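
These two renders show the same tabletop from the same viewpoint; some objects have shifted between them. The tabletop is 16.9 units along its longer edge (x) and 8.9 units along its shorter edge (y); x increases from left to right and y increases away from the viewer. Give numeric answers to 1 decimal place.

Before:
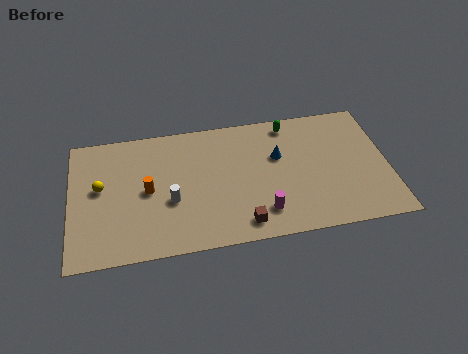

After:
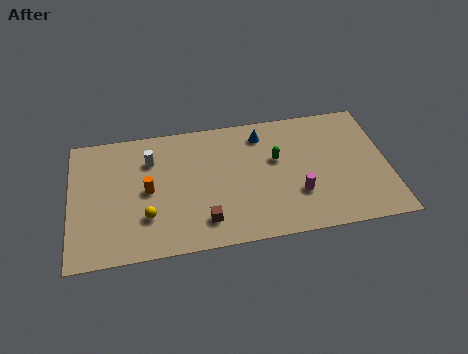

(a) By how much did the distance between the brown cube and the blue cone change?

+1.6

They were about 4.8 units apart before and 6.4 after — 1.6 units further apart.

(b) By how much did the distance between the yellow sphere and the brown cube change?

-5.2

The distance was about 8.3 in the first image and 3.1 in the second, so they moved 5.2 units closer together.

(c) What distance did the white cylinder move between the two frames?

3.2

The white cylinder moved from about (5.3, 3.5) to (4.3, 6.5), a distance of √(1.0² + 3.0²) ≈ 3.2.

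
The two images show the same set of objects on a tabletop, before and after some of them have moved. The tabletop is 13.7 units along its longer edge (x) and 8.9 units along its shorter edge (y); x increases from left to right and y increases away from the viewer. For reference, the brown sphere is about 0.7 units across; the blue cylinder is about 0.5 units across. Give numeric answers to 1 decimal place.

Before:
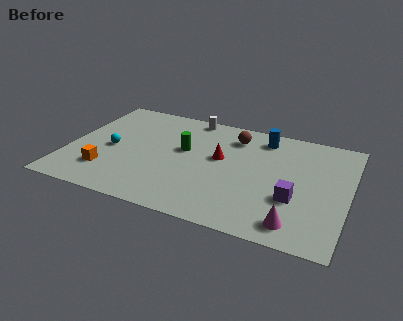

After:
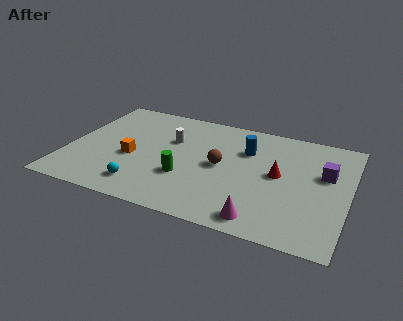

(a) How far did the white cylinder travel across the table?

2.4

From (5.6, 8.1) to (4.9, 5.8), the white cylinder covered √(0.7² + 2.3²) ≈ 2.4 units.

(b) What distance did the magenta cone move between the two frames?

1.6

The magenta cone moved from about (11.4, 1.3) to (9.8, 1.1), a distance of √(1.6² + 0.2²) ≈ 1.6.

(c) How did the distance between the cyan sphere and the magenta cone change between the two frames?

-3.9

Before: roughly 9.7 units apart; after: 5.8. That's 3.9 units closer together.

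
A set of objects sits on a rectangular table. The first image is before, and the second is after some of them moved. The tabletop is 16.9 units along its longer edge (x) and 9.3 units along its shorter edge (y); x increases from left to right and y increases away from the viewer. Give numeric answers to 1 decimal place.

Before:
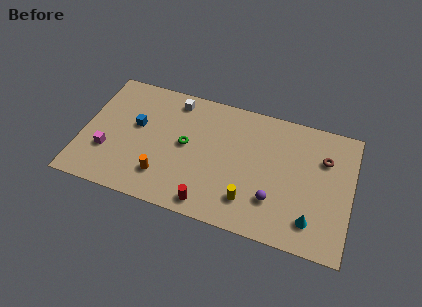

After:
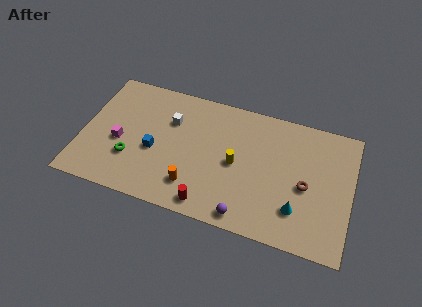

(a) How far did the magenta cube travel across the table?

1.1

From (1.7, 3.0) to (2.4, 3.9), the magenta cube covered √(0.7² + 0.9²) ≈ 1.1 units.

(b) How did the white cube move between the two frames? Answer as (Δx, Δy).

(-0.1, -1.6)

From the two frames, the white cube sits at roughly (5.5, 8.0) before and (5.4, 6.4) after.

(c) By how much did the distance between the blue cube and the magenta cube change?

-0.7

They were about 2.9 units apart before and 2.2 after — 0.7 units closer together.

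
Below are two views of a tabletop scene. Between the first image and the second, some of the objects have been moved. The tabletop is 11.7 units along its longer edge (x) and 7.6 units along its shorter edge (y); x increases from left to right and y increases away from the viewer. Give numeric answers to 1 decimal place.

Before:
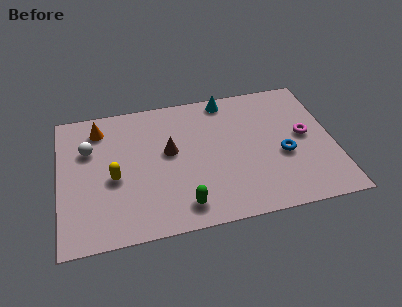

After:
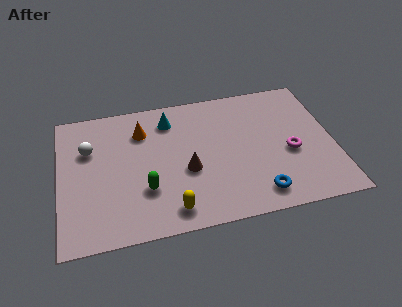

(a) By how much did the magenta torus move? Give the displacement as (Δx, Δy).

(-0.7, -0.8)

From the two frames, the magenta torus sits at roughly (10.5, 4.0) before and (9.8, 3.2) after.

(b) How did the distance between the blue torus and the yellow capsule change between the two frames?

-3.5

The distance was about 7.2 in the first image and 3.7 in the second, so they moved 3.5 units closer together.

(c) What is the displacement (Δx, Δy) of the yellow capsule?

(2.3, -2.2)

The yellow capsule was at about (2.3, 3.3) and moved to about (4.6, 1.1).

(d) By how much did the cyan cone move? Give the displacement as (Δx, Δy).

(-2.5, -0.7)

The cyan cone was at about (7.3, 6.8) and moved to about (4.8, 6.1).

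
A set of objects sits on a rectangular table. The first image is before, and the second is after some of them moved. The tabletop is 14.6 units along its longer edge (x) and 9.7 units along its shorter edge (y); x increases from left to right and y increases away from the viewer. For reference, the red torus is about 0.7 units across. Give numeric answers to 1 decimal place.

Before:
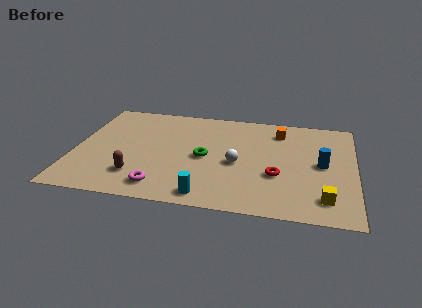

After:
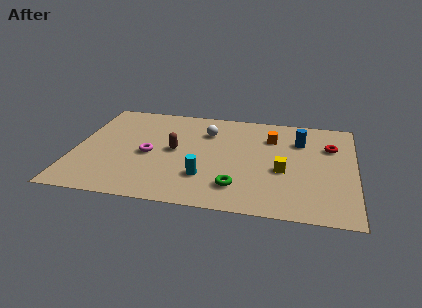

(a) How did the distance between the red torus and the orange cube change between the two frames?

-1.2

The distance was about 4.3 in the first image and 3.1 in the second, so they moved 1.2 units closer together.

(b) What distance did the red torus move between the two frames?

4.2

The red torus was near (10.6, 3.5) before and (13.3, 6.7) after, so it travelled √(2.7² + 3.2²) ≈ 4.2 units.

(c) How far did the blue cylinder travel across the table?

2.4

The blue cylinder was near (12.9, 4.9) before and (11.7, 7.0) after, so it travelled √(1.2² + 2.1²) ≈ 2.4 units.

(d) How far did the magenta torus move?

3.0

The magenta torus moved from about (4.7, 1.5) to (3.9, 4.4), a distance of √(0.8² + 2.9²) ≈ 3.0.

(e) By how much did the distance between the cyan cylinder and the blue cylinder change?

-0.5

They were about 6.9 units apart before and 6.4 after — 0.5 units closer together.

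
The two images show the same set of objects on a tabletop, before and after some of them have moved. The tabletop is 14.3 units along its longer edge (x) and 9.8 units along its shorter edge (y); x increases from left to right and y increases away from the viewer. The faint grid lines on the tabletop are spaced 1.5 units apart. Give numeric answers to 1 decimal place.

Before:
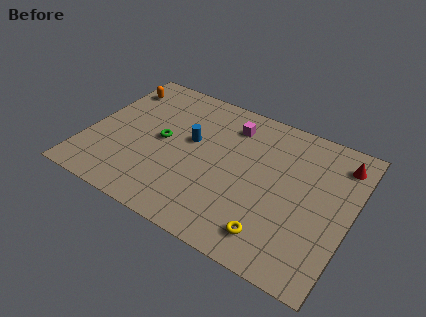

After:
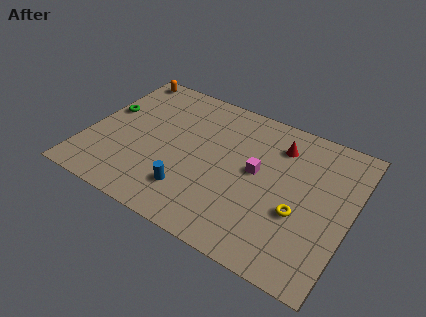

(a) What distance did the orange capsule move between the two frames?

1.1

The orange capsule was near (1.0, 7.8) before and (1.1, 8.9) after, so it travelled √(0.1² + 1.1²) ≈ 1.1 units.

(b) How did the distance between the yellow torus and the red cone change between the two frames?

-2.7

The distance was about 6.9 in the first image and 4.2 in the second, so they moved 2.7 units closer together.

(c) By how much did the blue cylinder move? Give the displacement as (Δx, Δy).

(0.5, -3.4)

From the two frames, the blue cylinder sits at roughly (5.5, 5.7) before and (6.0, 2.3) after.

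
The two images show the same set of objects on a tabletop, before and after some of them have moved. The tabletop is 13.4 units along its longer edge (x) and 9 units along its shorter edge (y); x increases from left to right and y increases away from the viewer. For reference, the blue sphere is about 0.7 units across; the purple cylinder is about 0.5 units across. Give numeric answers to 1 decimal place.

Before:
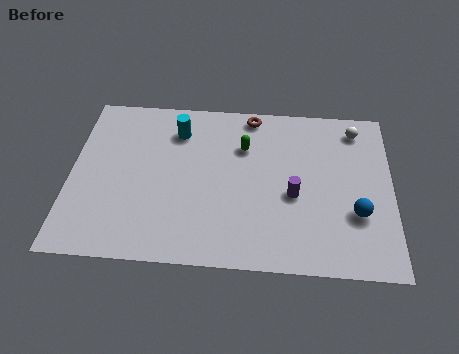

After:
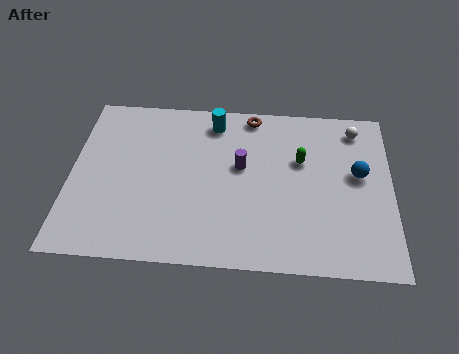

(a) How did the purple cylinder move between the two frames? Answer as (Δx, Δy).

(-2.2, 1.4)

The purple cylinder started near (9.3, 3.8) and ended near (7.1, 5.2).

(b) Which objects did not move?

the brown torus and the white sphere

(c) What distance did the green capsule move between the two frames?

2.5

From (7.2, 6.3) to (9.6, 5.7), the green capsule covered √(2.4² + 0.6²) ≈ 2.5 units.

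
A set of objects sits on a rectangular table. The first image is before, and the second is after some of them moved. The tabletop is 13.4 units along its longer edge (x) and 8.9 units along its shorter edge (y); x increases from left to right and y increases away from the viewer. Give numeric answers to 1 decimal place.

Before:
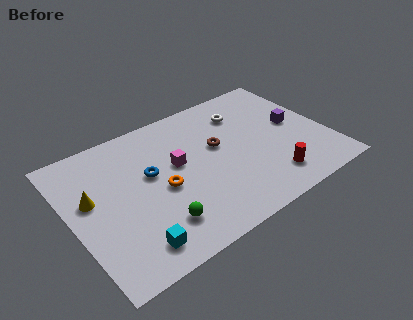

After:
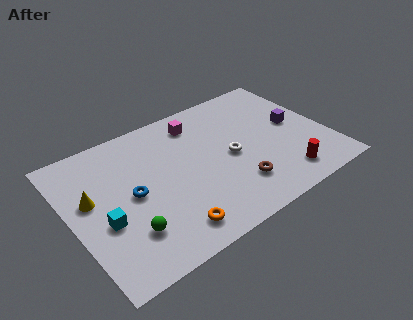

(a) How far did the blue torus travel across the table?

1.4

From (4.2, 5.2) to (3.1, 4.4), the blue torus covered √(1.1² + 0.8²) ≈ 1.4 units.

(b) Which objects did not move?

the purple cube and the yellow cone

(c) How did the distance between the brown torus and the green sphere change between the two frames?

+0.7

Before: roughly 5.0 units apart; after: 5.7. That's 0.7 units further apart.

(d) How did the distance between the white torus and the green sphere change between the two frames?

-1.2

Before: roughly 7.3 units apart; after: 6.1. That's 1.2 units closer together.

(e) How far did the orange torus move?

2.6

The orange torus moved from about (4.6, 4.0) to (4.5, 1.4), a distance of √(0.1² + 2.6²) ≈ 2.6.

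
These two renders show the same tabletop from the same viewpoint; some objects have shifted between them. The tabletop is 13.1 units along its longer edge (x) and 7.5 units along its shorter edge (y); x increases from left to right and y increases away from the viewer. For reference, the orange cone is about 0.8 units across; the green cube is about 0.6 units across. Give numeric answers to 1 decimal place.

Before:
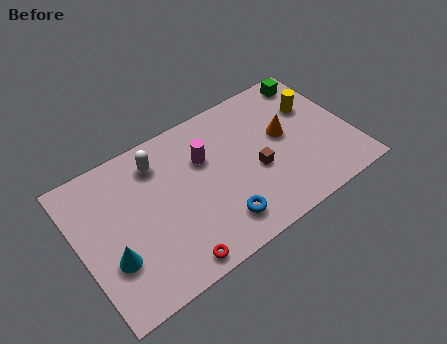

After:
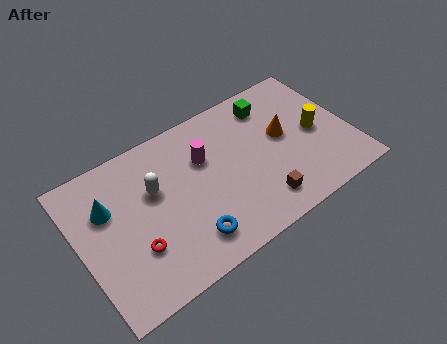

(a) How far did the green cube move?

2.2

From (11.9, 6.5) to (9.7, 6.1), the green cube covered √(2.2² + 0.4²) ≈ 2.2 units.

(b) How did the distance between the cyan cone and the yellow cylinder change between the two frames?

-0.5

They were about 10.6 units apart before and 10.1 after — 0.5 units closer together.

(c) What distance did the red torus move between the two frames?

2.2

The red torus moved from about (3.9, 0.8) to (2.4, 2.4), a distance of √(1.5² + 1.6²) ≈ 2.2.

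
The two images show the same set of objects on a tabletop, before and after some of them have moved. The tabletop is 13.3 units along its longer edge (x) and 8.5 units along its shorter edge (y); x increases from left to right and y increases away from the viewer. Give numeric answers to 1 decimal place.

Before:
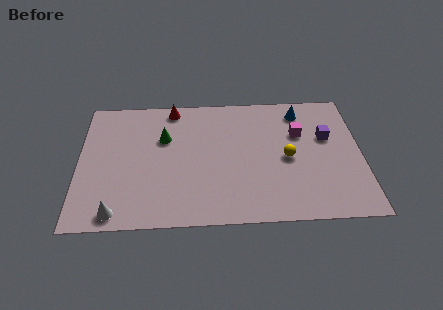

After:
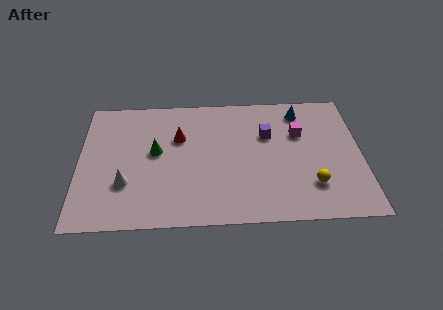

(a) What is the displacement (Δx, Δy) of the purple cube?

(-2.8, 0.3)

From the two frames, the purple cube sits at roughly (11.7, 5.3) before and (8.9, 5.6) after.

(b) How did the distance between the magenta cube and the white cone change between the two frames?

-1.1

The distance was about 9.8 in the first image and 8.7 in the second, so they moved 1.1 units closer together.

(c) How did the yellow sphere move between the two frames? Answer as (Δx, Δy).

(1.1, -1.8)

From the two frames, the yellow sphere sits at roughly (9.8, 4.0) before and (10.9, 2.2) after.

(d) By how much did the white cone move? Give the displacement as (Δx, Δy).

(0.4, 1.8)

The white cone started near (1.8, 0.9) and ended near (2.2, 2.7).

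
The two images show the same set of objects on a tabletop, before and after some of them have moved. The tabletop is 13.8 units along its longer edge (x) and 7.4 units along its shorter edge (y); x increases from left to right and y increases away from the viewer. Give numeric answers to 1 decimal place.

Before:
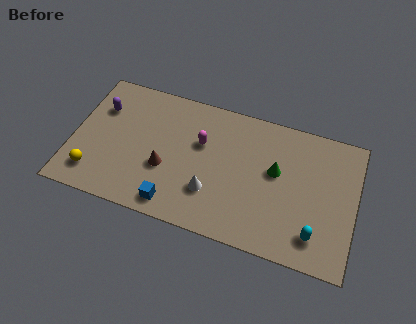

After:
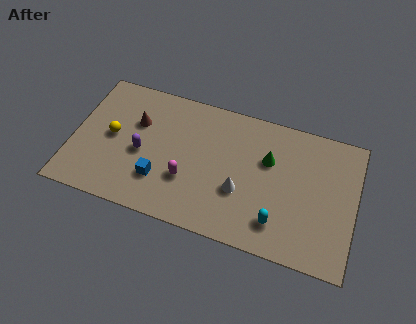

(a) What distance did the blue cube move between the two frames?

1.4

The blue cube was near (5.2, 1.0) before and (4.4, 2.1) after, so it travelled √(0.8² + 1.1²) ≈ 1.4 units.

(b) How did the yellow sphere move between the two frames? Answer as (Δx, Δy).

(0.7, 2.3)

The yellow sphere was at about (1.2, 1.5) and moved to about (1.9, 3.8).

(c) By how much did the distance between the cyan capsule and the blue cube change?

-1.0

The distance was about 6.8 in the first image and 5.8 in the second, so they moved 1.0 units closer together.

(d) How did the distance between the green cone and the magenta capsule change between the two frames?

+0.7

They were about 3.7 units apart before and 4.4 after — 0.7 units further apart.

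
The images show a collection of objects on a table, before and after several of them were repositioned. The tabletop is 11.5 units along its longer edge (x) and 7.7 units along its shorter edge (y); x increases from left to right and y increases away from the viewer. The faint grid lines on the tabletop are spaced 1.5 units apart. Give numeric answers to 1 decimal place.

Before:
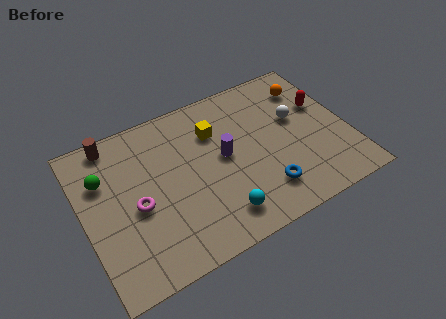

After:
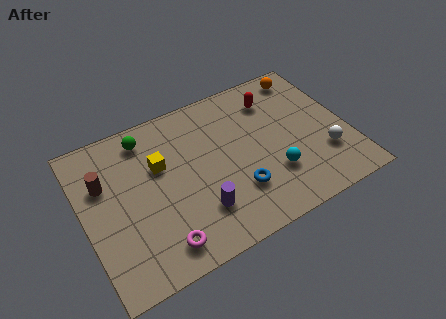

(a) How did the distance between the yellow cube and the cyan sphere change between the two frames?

+1.2

The distance was about 4.1 in the first image and 5.3 in the second, so they moved 1.2 units further apart.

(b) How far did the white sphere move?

2.5

The white sphere was near (9.4, 4.6) before and (10.3, 2.3) after, so it travelled √(0.9² + 2.3²) ≈ 2.5 units.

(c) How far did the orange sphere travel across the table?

0.7

The orange sphere was near (10.2, 6.0) before and (10.2, 6.7) after, so it travelled √(0.0² + 0.7²) ≈ 0.7 units.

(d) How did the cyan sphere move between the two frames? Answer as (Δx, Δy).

(2.5, 0.9)

The cyan sphere was at about (5.5, 1.4) and moved to about (8.0, 2.3).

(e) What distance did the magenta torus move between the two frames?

2.3

The magenta torus moved from about (2.2, 3.4) to (2.9, 1.2), a distance of √(0.7² + 2.2²) ≈ 2.3.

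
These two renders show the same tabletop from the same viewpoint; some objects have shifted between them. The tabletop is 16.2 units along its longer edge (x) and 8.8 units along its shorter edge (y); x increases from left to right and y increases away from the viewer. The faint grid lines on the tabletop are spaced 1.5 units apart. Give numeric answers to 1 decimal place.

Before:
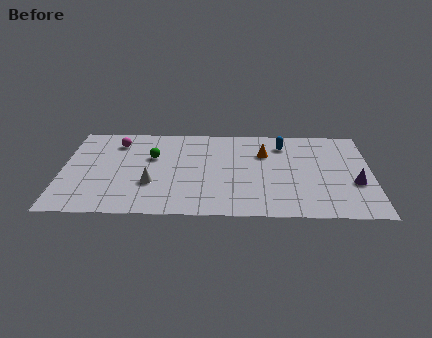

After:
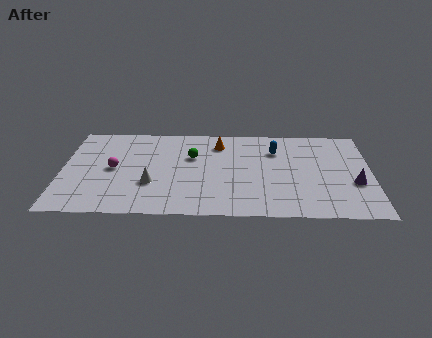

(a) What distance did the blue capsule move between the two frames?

0.7

The blue capsule was near (11.6, 7.0) before and (11.2, 6.4) after, so it travelled √(0.4² + 0.6²) ≈ 0.7 units.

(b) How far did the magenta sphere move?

2.6

The magenta sphere was near (2.8, 7.0) before and (2.7, 4.4) after, so it travelled √(0.1² + 2.6²) ≈ 2.6 units.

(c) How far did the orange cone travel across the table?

2.6

The orange cone moved from about (10.6, 6.1) to (8.2, 7.0), a distance of √(2.4² + 0.9²) ≈ 2.6.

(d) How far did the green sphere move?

2.1

From (4.7, 5.6) to (6.8, 5.7), the green sphere covered √(2.1² + 0.1²) ≈ 2.1 units.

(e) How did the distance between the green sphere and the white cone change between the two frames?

+0.8

They were about 2.6 units apart before and 3.4 after — 0.8 units further apart.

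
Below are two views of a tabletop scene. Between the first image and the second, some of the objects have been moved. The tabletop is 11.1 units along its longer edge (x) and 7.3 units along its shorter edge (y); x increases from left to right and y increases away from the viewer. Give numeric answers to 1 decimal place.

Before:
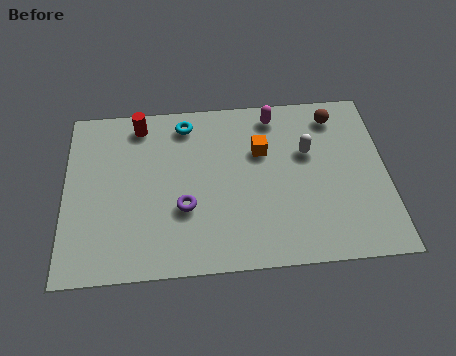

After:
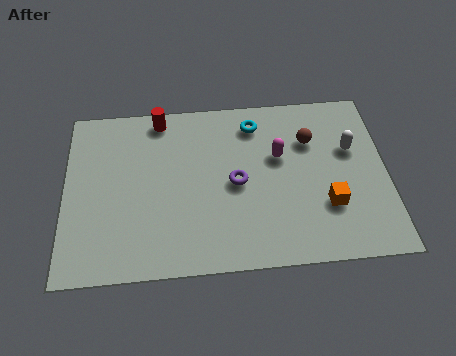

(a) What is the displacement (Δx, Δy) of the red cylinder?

(0.7, 0.2)

From the two frames, the red cylinder sits at roughly (2.6, 6.3) before and (3.3, 6.5) after.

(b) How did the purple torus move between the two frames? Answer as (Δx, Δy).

(1.8, 0.9)

The purple torus started near (4.1, 2.6) and ended near (5.9, 3.5).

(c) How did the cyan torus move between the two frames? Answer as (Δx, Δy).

(2.4, -0.2)

From the two frames, the cyan torus sits at roughly (4.2, 6.2) before and (6.6, 6.0) after.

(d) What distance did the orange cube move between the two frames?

3.3

From (6.8, 4.8) to (9.0, 2.3), the orange cube covered √(2.2² + 2.5²) ≈ 3.3 units.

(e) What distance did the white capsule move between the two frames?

1.5

The white capsule moved from about (8.4, 4.6) to (9.9, 4.6), a distance of √(1.5² + 0.0²) ≈ 1.5.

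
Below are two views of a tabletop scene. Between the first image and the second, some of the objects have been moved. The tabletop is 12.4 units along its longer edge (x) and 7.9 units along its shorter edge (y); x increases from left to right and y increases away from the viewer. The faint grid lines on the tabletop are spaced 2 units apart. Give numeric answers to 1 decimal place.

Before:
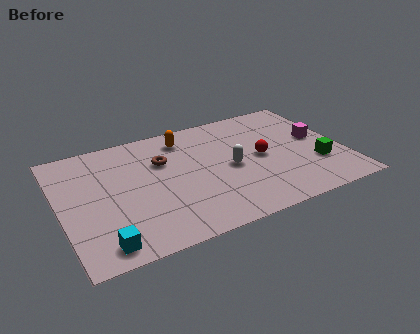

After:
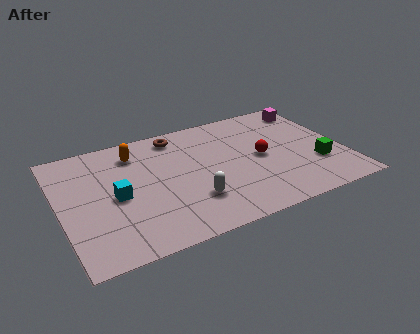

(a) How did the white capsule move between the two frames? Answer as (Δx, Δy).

(-1.9, -1.5)

The white capsule started near (7.4, 3.7) and ended near (5.5, 2.2).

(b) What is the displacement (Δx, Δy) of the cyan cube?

(0.9, 2.7)

From the two frames, the cyan cube sits at roughly (1.5, 1.0) before and (2.4, 3.7) after.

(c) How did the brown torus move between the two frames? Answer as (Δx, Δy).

(0.8, 1.5)

From the two frames, the brown torus sits at roughly (4.6, 5.3) before and (5.4, 6.8) after.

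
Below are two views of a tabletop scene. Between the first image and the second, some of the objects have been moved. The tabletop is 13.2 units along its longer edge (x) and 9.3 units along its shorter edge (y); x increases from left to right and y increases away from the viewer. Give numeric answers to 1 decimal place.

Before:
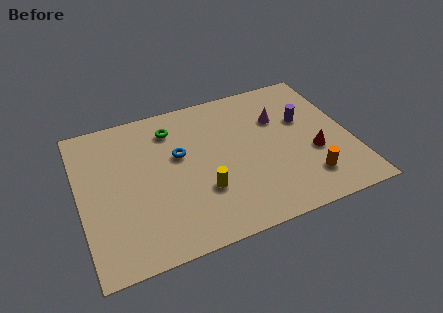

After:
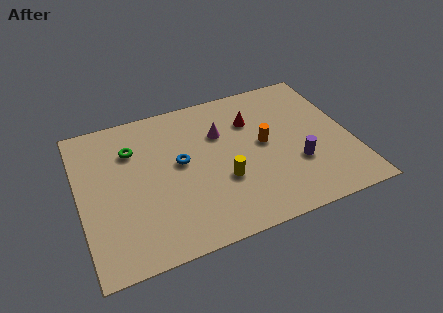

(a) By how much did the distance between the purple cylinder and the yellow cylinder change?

-2.4

The distance was about 6.0 in the first image and 3.6 in the second, so they moved 2.4 units closer together.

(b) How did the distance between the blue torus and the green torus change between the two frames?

+0.9

Before: roughly 1.8 units apart; after: 2.7. That's 0.9 units further apart.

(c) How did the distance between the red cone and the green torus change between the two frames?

-1.8

The distance was about 7.7 in the first image and 5.9 in the second, so they moved 1.8 units closer together.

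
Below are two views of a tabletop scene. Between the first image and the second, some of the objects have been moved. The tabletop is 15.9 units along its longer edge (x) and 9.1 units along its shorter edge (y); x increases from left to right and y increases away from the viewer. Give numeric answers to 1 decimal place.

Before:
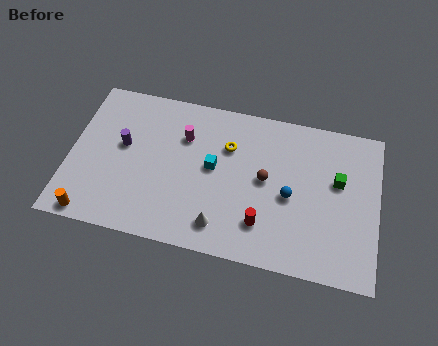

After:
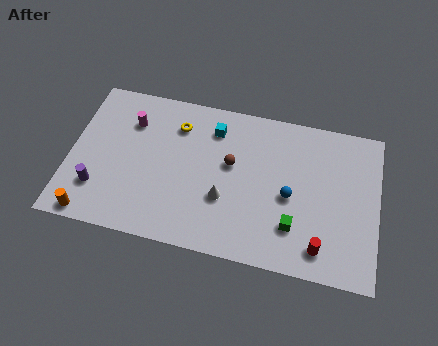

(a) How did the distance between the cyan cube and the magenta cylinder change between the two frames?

+2.1

Before: roughly 2.2 units apart; after: 4.3. That's 2.1 units further apart.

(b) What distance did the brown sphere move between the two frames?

1.9

The brown sphere moved from about (10.1, 4.8) to (8.3, 5.3), a distance of √(1.8² + 0.5²) ≈ 1.9.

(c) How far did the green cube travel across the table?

3.7

The green cube moved from about (13.8, 5.5) to (11.7, 2.4), a distance of √(2.1² + 3.1²) ≈ 3.7.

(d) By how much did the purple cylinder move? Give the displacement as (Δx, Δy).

(-1.1, -2.8)

The purple cylinder was at about (2.7, 5.2) and moved to about (1.6, 2.4).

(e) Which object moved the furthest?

the green cube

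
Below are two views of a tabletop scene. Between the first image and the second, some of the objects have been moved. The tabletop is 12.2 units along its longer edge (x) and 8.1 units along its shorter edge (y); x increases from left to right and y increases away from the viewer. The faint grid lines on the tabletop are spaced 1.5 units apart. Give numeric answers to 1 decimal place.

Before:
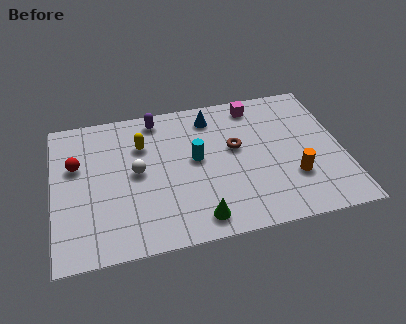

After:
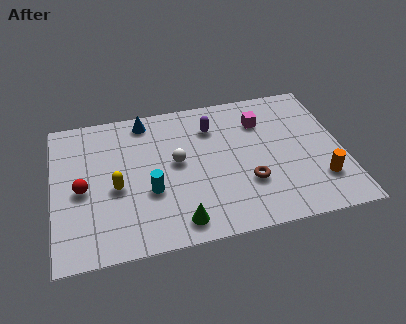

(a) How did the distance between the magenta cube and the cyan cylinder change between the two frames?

+2.0

Before: roughly 3.7 units apart; after: 5.7. That's 2.0 units further apart.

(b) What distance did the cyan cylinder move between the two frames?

2.4

The cyan cylinder was near (6.0, 4.4) before and (4.0, 3.0) after, so it travelled √(2.0² + 1.4²) ≈ 2.4 units.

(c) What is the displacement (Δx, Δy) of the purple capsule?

(2.3, -1.0)

The purple capsule started near (4.5, 7.1) and ended near (6.8, 6.1).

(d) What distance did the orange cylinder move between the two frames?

1.2

The orange cylinder moved from about (10.0, 2.5) to (11.1, 2.1), a distance of √(1.1² + 0.4²) ≈ 1.2.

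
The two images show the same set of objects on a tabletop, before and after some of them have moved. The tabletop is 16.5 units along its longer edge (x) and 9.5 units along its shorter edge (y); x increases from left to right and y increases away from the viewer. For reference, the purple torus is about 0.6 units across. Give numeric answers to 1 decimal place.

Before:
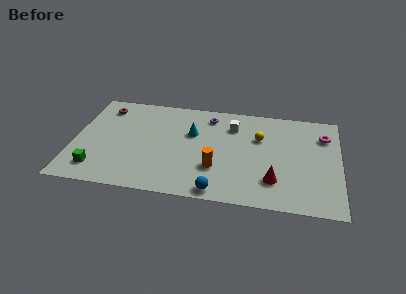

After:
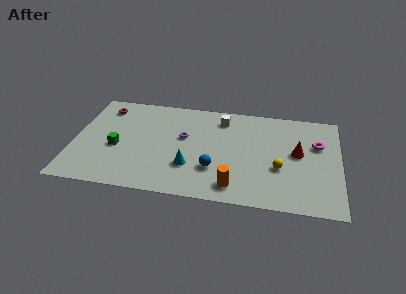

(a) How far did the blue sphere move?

2.0

The blue sphere moved from about (9.1, 0.9) to (8.8, 2.9), a distance of √(0.3² + 2.0²) ≈ 2.0.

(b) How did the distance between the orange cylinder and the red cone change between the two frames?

+1.7

They were about 3.6 units apart before and 5.3 after — 1.7 units further apart.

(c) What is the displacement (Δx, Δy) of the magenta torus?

(-0.4, -0.9)

The magenta torus was at about (15.5, 7.1) and moved to about (15.1, 6.2).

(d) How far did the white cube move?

0.9

The white cube was near (9.8, 7.2) before and (9.1, 7.8) after, so it travelled √(0.7² + 0.6²) ≈ 0.9 units.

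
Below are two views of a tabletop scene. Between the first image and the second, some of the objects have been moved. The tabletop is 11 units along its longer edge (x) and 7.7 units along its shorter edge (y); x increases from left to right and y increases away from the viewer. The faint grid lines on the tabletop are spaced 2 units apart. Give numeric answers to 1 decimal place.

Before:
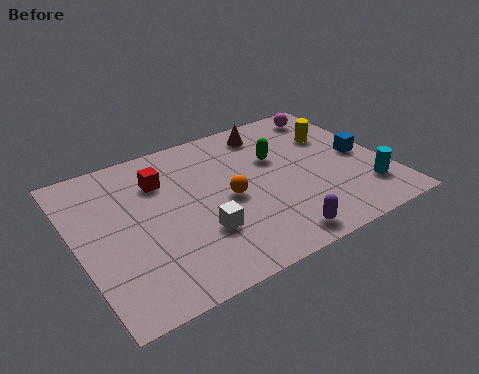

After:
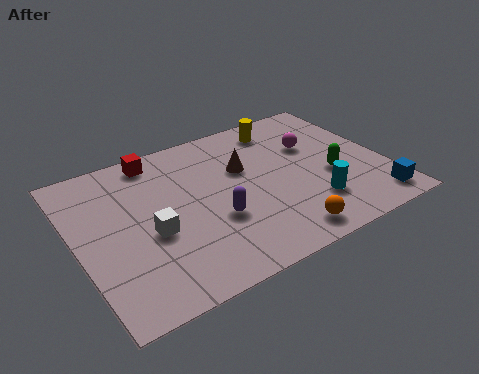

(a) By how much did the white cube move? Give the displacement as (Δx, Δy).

(-1.6, 0.8)

The white cube started near (4.1, 2.4) and ended near (2.5, 3.2).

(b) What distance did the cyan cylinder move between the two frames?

1.9

From (10.0, 1.8) to (8.1, 2.0), the cyan cylinder covered √(1.9² + 0.2²) ≈ 1.9 units.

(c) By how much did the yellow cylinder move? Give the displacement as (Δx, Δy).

(-1.7, 1.3)

The yellow cylinder started near (9.5, 5.2) and ended near (7.8, 6.5).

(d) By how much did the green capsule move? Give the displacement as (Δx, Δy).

(1.7, -1.8)

The green capsule was at about (7.3, 4.9) and moved to about (9.0, 3.1).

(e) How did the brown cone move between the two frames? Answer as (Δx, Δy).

(-1.2, -1.6)

The brown cone started near (7.3, 6.5) and ended near (6.1, 4.9).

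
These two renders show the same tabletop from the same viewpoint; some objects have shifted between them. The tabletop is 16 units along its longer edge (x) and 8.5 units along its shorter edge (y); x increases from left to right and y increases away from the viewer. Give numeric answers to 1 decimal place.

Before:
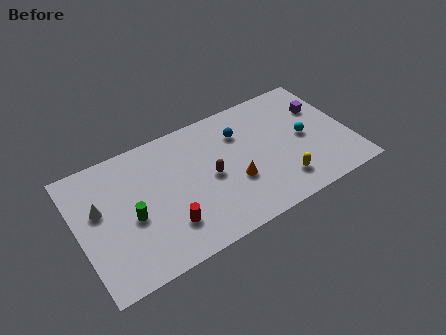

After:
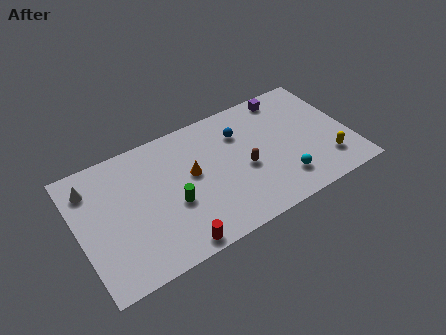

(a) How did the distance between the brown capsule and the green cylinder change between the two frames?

-0.4

The distance was about 4.7 in the first image and 4.3 in the second, so they moved 0.4 units closer together.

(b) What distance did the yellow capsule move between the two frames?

2.8

The yellow capsule moved from about (11.6, 1.8) to (14.4, 2.0), a distance of √(2.8² + 0.2²) ≈ 2.8.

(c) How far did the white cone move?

1.6

The white cone was near (1.3, 5.1) before and (1.0, 6.7) after, so it travelled √(0.3² + 1.6²) ≈ 1.6 units.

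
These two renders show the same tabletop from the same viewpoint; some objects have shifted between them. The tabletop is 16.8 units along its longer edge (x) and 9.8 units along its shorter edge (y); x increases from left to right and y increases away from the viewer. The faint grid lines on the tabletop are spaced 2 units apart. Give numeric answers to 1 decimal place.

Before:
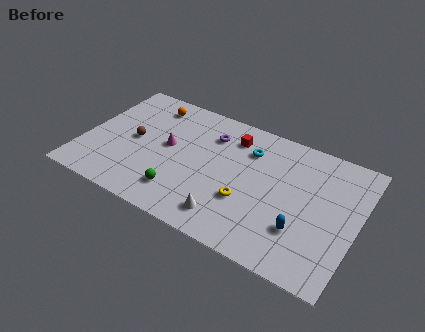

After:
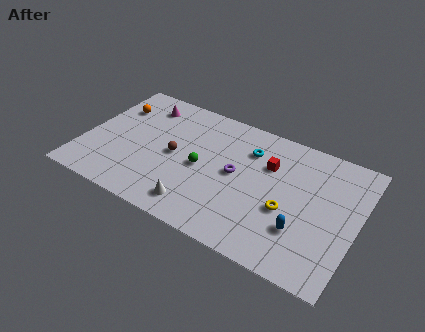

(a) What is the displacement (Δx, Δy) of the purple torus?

(1.9, -2.3)

The purple torus was at about (7.5, 7.4) and moved to about (9.4, 5.1).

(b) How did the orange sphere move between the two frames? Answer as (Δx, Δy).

(-2.1, -1.1)

The orange sphere started near (3.5, 8.2) and ended near (1.4, 7.1).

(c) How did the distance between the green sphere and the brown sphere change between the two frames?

-2.7

The distance was about 4.4 in the first image and 1.7 in the second, so they moved 2.7 units closer together.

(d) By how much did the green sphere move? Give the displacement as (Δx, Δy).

(0.9, 2.5)

The green sphere started near (6.4, 2.1) and ended near (7.3, 4.6).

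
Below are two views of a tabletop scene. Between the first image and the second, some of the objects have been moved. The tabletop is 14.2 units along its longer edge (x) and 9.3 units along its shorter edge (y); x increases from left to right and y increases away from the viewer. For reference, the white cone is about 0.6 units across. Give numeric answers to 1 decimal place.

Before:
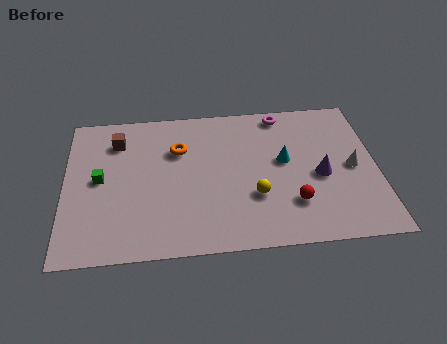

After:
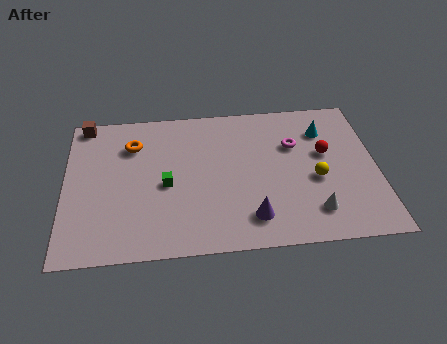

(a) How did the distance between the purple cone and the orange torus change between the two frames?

+0.6

They were about 6.8 units apart before and 7.4 after — 0.6 units further apart.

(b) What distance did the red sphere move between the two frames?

3.4

From (10.3, 2.5) to (11.9, 5.5), the red sphere covered √(1.6² + 3.0²) ≈ 3.4 units.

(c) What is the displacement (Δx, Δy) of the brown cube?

(-1.5, 1.3)

The brown cube started near (2.4, 7.2) and ended near (0.9, 8.5).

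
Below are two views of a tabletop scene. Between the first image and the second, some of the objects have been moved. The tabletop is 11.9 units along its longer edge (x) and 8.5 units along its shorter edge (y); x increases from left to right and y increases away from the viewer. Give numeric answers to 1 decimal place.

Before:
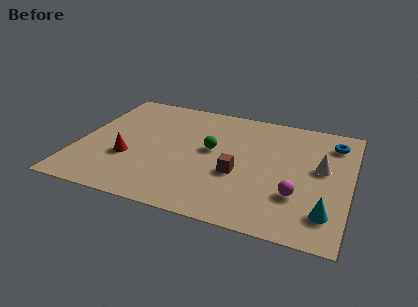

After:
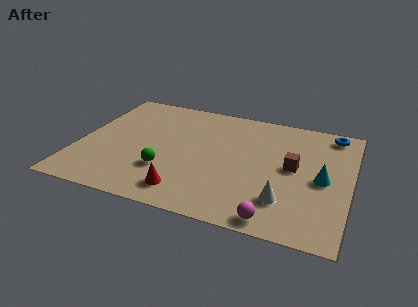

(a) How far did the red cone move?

3.1

The red cone moved from about (2.3, 3.0) to (5.0, 1.4), a distance of √(2.7² + 1.6²) ≈ 3.1.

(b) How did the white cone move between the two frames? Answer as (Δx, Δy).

(-1.4, -2.7)

The white cone started near (10.6, 4.8) and ended near (9.2, 2.1).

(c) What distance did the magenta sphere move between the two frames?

2.0

From (9.7, 2.6) to (8.9, 0.8), the magenta sphere covered √(0.8² + 1.8²) ≈ 2.0 units.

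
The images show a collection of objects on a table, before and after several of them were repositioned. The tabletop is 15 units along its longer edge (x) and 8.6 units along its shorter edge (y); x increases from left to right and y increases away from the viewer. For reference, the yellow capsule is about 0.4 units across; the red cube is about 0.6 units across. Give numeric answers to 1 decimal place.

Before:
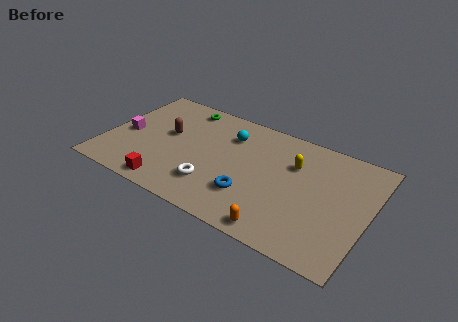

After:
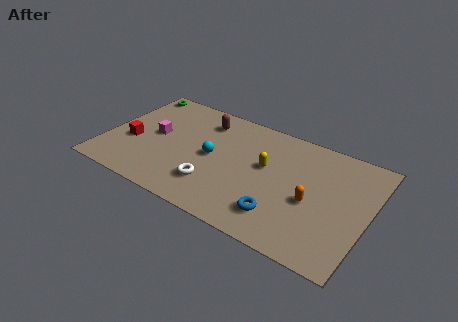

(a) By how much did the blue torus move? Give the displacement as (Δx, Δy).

(1.8, -0.6)

The blue torus was at about (8.6, 2.5) and moved to about (10.4, 1.9).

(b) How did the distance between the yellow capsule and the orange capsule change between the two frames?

-1.9

The distance was about 5.0 in the first image and 3.1 in the second, so they moved 1.9 units closer together.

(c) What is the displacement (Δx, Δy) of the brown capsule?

(1.8, 2.0)

The brown capsule was at about (3.4, 4.9) and moved to about (5.2, 6.9).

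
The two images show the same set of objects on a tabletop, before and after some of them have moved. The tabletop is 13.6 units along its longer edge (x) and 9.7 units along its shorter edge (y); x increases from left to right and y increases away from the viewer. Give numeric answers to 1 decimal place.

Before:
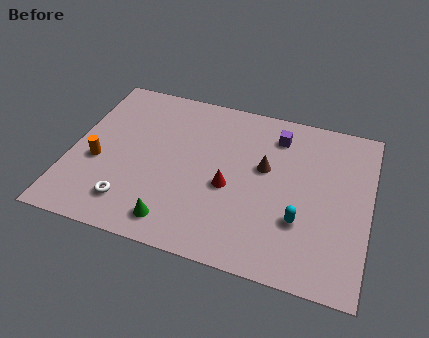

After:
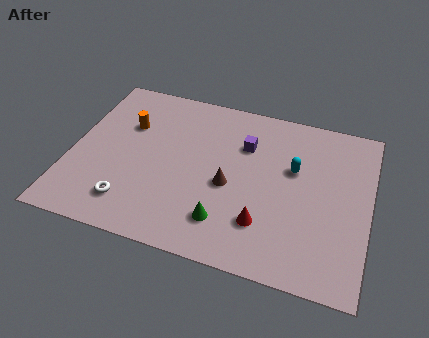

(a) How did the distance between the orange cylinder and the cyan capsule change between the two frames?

-1.6

The distance was about 9.3 in the first image and 7.7 in the second, so they moved 1.6 units closer together.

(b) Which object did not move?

the white torus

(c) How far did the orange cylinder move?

2.8

The orange cylinder moved from about (1.3, 3.9) to (2.4, 6.5), a distance of √(1.1² + 2.6²) ≈ 2.8.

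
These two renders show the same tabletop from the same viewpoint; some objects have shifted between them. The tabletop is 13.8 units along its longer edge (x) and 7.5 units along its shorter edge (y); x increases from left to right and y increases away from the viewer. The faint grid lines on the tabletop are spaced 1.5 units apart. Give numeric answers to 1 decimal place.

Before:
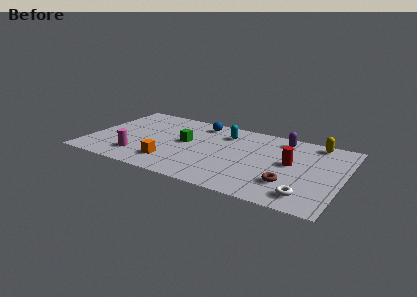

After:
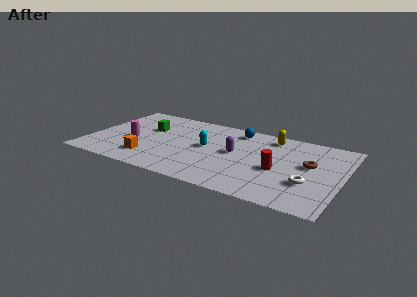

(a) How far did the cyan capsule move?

2.0

The cyan capsule moved from about (7.2, 5.8) to (6.4, 4.0), a distance of √(0.8² + 1.8²) ≈ 2.0.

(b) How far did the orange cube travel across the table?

1.2

From (4.7, 1.7) to (3.5, 1.7), the orange cube covered √(1.2² + 0.0²) ≈ 1.2 units.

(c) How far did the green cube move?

2.3

The green cube moved from about (5.2, 4.1) to (3.0, 4.8), a distance of √(2.2² + 0.7²) ≈ 2.3.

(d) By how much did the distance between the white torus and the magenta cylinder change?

+0.6

Before: roughly 9.2 units apart; after: 9.8. That's 0.6 units further apart.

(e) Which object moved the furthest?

the purple capsule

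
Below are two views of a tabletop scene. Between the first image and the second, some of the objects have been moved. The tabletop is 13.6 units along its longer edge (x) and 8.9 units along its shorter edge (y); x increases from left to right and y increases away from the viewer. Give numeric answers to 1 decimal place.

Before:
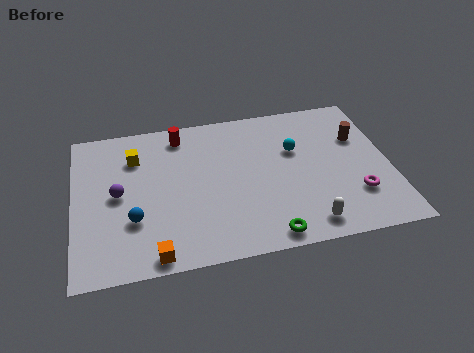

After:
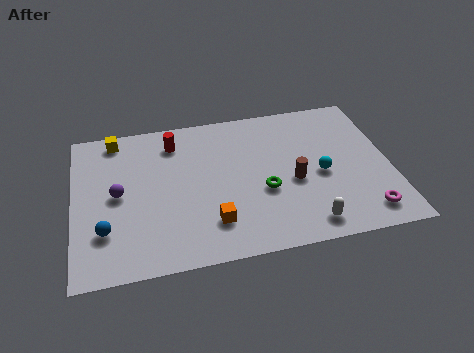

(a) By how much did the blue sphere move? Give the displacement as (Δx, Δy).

(-1.2, -0.4)

The blue sphere was at about (2.5, 2.9) and moved to about (1.3, 2.5).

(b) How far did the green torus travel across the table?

2.6

The green torus was near (8.1, 0.9) before and (8.1, 3.5) after, so it travelled √(0.0² + 2.6²) ≈ 2.6 units.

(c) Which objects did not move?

the purple sphere and the white capsule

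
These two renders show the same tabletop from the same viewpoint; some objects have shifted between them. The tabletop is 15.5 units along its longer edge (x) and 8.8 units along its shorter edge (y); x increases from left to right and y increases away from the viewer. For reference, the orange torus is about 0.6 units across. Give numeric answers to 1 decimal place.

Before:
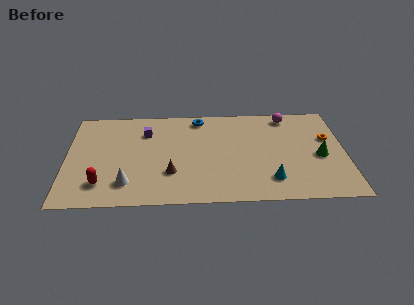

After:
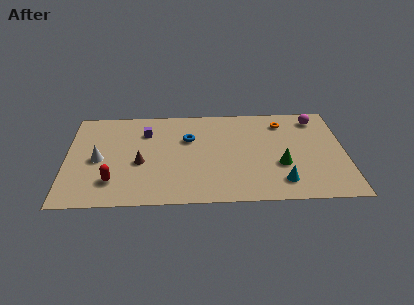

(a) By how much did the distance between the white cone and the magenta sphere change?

+1.9

Before: roughly 10.7 units apart; after: 12.6. That's 1.9 units further apart.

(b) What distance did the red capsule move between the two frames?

0.6

From (2.0, 1.9) to (2.6, 2.1), the red capsule covered √(0.6² + 0.2²) ≈ 0.6 units.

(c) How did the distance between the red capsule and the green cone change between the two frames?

-2.9

Before: roughly 12.3 units apart; after: 9.4. That's 2.9 units closer together.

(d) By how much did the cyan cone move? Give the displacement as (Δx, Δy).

(0.6, -0.2)

From the two frames, the cyan cone sits at roughly (11.3, 1.9) before and (11.9, 1.7) after.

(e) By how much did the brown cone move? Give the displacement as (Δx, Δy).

(-1.7, 1.0)

The brown cone was at about (5.8, 2.7) and moved to about (4.1, 3.7).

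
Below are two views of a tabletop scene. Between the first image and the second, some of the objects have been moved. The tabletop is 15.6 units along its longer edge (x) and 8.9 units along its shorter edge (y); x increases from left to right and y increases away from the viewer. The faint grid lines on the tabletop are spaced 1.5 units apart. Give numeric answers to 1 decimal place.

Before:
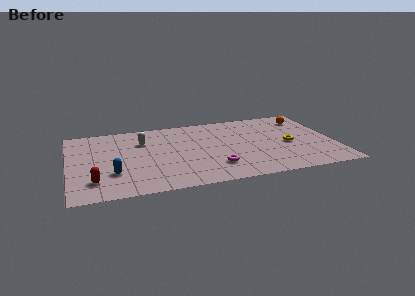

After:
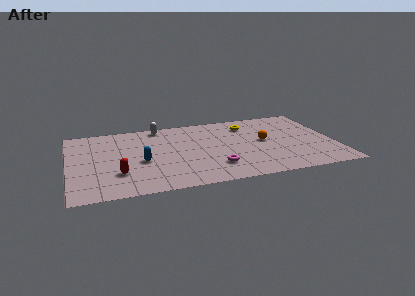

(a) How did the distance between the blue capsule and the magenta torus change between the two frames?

-1.4

They were about 5.9 units apart before and 4.5 after — 1.4 units closer together.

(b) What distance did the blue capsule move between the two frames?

2.0

The blue capsule was near (2.5, 2.7) before and (4.2, 3.8) after, so it travelled √(1.7² + 1.1²) ≈ 2.0 units.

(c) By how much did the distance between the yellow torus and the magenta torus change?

+0.5

They were about 4.8 units apart before and 5.3 after — 0.5 units further apart.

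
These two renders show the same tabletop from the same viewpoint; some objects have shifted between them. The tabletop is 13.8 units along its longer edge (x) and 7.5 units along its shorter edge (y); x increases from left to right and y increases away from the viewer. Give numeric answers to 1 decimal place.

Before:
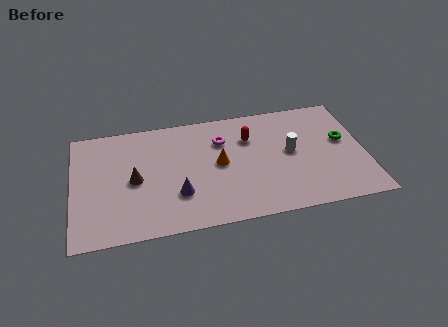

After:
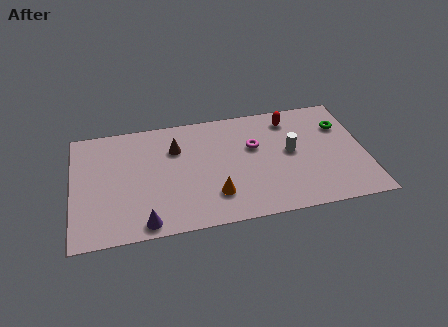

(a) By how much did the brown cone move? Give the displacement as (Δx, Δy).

(2.0, 1.7)

The brown cone started near (2.9, 3.6) and ended near (4.9, 5.3).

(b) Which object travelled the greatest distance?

the brown cone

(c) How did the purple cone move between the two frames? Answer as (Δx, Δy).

(-1.6, -1.5)

The purple cone was at about (4.9, 2.3) and moved to about (3.3, 0.8).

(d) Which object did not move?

the white cylinder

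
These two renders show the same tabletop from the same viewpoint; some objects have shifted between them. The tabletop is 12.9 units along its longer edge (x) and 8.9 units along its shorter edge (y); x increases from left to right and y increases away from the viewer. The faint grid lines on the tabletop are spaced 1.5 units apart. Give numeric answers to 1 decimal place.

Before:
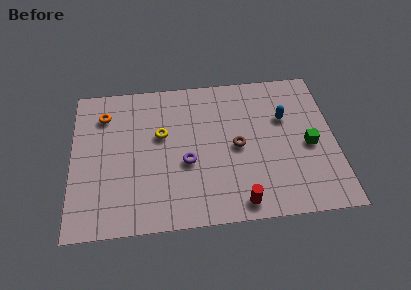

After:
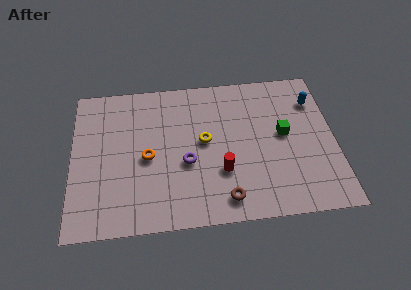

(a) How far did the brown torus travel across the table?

3.1

The brown torus moved from about (8.1, 4.3) to (7.4, 1.3), a distance of √(0.7² + 3.0²) ≈ 3.1.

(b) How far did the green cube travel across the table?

1.4

From (11.6, 4.0) to (10.4, 4.8), the green cube covered √(1.2² + 0.8²) ≈ 1.4 units.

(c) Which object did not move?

the purple torus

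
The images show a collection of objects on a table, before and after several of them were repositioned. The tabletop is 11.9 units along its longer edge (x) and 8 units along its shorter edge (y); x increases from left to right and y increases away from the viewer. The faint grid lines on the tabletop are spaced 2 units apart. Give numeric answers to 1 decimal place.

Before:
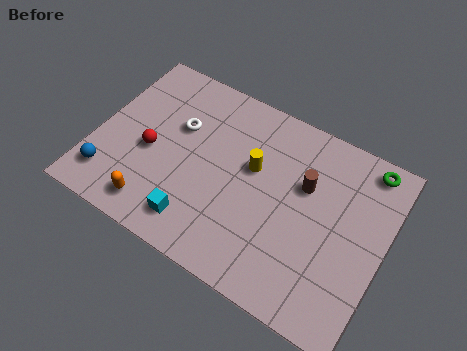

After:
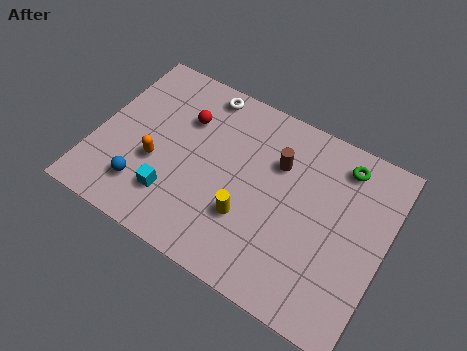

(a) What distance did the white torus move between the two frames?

2.1

The white torus moved from about (3.2, 5.1) to (3.9, 7.1), a distance of √(0.7² + 2.0²) ≈ 2.1.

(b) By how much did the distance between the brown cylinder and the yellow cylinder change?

+0.9

Before: roughly 2.1 units apart; after: 3.0. That's 0.9 units further apart.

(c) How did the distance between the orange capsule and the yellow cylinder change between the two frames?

-1.1

They were about 5.0 units apart before and 3.9 after — 1.1 units closer together.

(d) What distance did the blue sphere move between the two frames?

1.4

The blue sphere moved from about (0.9, 1.6) to (2.3, 1.8), a distance of √(1.4² + 0.2²) ≈ 1.4.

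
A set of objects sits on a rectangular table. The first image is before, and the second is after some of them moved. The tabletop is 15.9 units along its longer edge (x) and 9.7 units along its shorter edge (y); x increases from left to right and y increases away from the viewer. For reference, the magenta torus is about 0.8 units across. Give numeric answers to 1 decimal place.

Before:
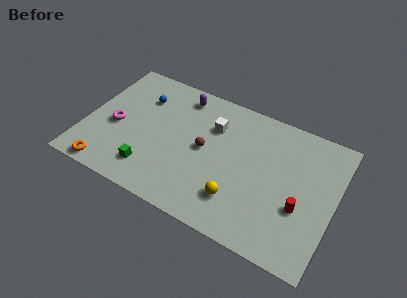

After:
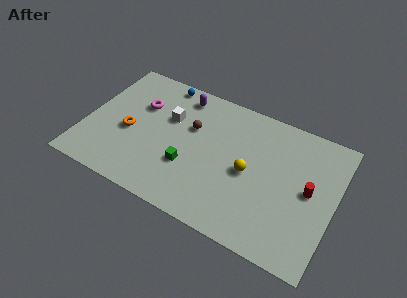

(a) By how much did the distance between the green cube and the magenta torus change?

+1.3

Before: roughly 3.5 units apart; after: 4.8. That's 1.3 units further apart.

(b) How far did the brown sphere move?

1.6

The brown sphere was near (7.6, 5.0) before and (6.6, 6.2) after, so it travelled √(1.0² + 1.2²) ≈ 1.6 units.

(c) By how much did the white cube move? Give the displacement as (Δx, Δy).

(-2.8, -0.6)

From the two frames, the white cube sits at roughly (7.9, 6.9) before and (5.1, 6.3) after.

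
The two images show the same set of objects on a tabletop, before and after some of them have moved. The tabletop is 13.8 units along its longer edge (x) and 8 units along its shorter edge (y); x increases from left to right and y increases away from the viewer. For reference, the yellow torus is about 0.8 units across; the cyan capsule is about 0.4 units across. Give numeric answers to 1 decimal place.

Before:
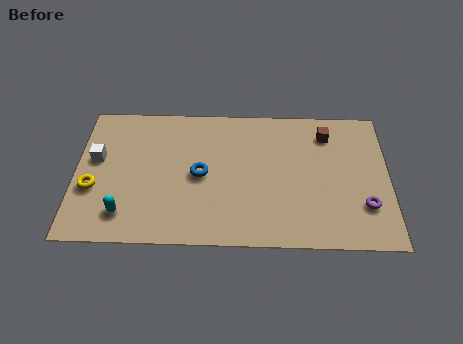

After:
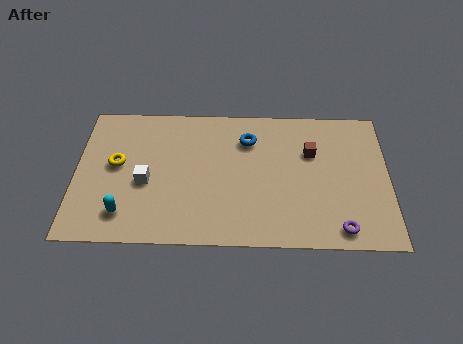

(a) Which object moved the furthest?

the blue torus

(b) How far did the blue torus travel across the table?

3.0

The blue torus was near (5.5, 3.9) before and (7.6, 6.0) after, so it travelled √(2.1² + 2.1²) ≈ 3.0 units.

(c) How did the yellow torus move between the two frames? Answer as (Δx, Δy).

(1.0, 1.4)

The yellow torus started near (0.8, 3.0) and ended near (1.8, 4.4).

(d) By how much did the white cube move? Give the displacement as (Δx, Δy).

(2.2, -1.3)

The white cube started near (0.9, 4.7) and ended near (3.1, 3.4).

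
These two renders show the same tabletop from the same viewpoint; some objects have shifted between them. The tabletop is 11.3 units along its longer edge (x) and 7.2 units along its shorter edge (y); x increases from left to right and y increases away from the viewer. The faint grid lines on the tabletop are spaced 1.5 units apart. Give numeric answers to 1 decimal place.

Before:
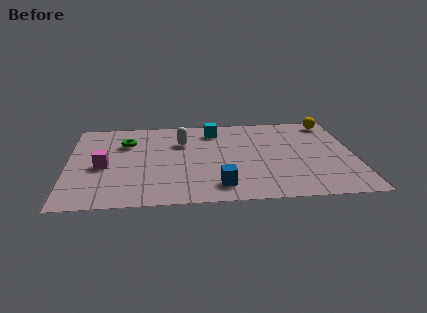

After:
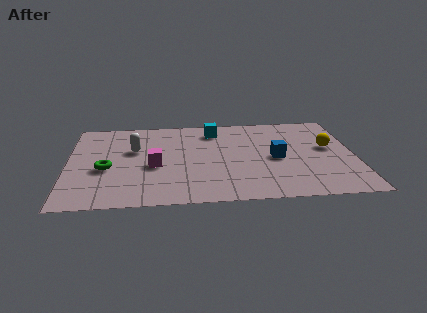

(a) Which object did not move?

the cyan cube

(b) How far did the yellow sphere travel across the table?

2.2

The yellow sphere was near (10.5, 6.3) before and (10.3, 4.1) after, so it travelled √(0.2² + 2.2²) ≈ 2.2 units.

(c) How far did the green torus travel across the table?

2.2

The green torus was near (2.3, 5.1) before and (1.5, 3.0) after, so it travelled √(0.8² + 2.1²) ≈ 2.2 units.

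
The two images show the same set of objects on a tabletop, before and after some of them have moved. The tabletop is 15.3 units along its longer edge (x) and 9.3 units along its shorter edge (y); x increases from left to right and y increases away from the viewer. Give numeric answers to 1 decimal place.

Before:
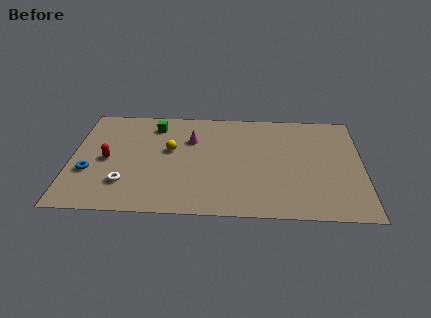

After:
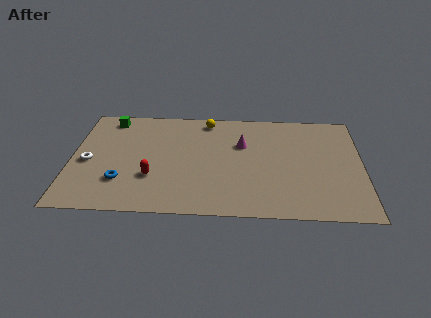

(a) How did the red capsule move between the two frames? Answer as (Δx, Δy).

(2.4, -1.4)

The red capsule was at about (1.9, 4.4) and moved to about (4.3, 3.0).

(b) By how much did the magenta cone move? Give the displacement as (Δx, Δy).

(2.7, -0.3)

The magenta cone was at about (6.3, 6.4) and moved to about (9.0, 6.1).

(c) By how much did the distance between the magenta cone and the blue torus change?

+1.1

Before: roughly 6.1 units apart; after: 7.2. That's 1.1 units further apart.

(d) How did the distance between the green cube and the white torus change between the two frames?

-1.4

They were about 5.4 units apart before and 4.0 after — 1.4 units closer together.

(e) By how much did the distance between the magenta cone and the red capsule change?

+0.8

They were about 4.8 units apart before and 5.6 after — 0.8 units further apart.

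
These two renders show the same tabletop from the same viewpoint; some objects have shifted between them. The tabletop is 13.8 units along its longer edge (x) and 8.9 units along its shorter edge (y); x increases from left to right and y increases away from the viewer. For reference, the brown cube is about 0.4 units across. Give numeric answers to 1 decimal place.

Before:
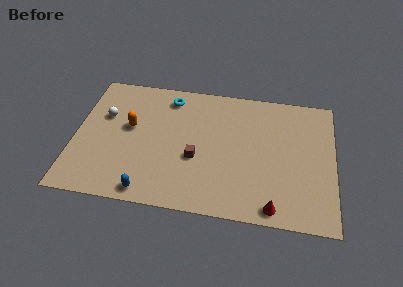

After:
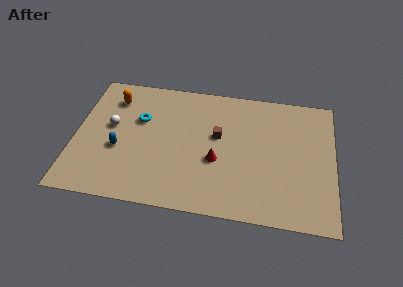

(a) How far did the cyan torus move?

2.3

From (4.9, 7.5) to (3.4, 5.7), the cyan torus covered √(1.5² + 1.8²) ≈ 2.3 units.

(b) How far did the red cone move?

4.0

From (10.7, 0.9) to (7.6, 3.5), the red cone covered √(3.1² + 2.6²) ≈ 4.0 units.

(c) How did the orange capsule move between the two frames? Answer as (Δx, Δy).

(-1.0, 1.9)

From the two frames, the orange capsule sits at roughly (2.9, 5.1) before and (1.9, 7.0) after.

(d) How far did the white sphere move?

0.8

The white sphere was near (1.5, 5.7) before and (1.9, 5.0) after, so it travelled √(0.4² + 0.7²) ≈ 0.8 units.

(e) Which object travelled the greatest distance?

the red cone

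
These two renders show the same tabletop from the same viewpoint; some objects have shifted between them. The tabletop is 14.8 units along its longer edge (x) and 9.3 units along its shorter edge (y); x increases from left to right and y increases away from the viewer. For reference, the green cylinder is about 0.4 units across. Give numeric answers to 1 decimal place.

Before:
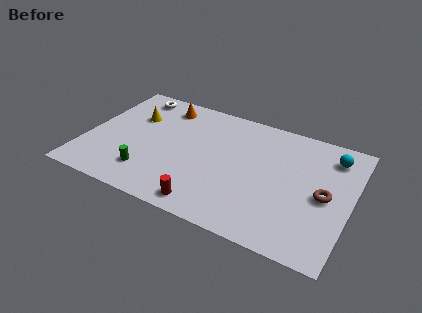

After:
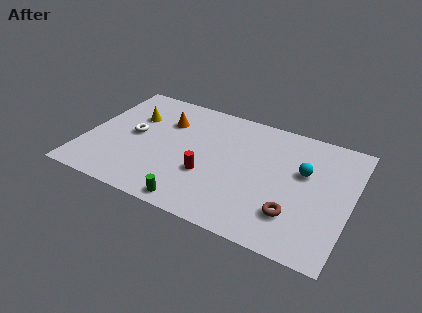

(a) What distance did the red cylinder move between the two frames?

2.2

From (7.3, 1.1) to (7.0, 3.3), the red cylinder covered √(0.3² + 2.2²) ≈ 2.2 units.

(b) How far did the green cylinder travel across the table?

3.0

The green cylinder was near (3.8, 2.1) before and (6.6, 0.9) after, so it travelled √(2.8² + 1.2²) ≈ 3.0 units.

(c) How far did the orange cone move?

1.2

The orange cone was near (3.9, 7.8) before and (4.2, 6.6) after, so it travelled √(0.3² + 1.2²) ≈ 1.2 units.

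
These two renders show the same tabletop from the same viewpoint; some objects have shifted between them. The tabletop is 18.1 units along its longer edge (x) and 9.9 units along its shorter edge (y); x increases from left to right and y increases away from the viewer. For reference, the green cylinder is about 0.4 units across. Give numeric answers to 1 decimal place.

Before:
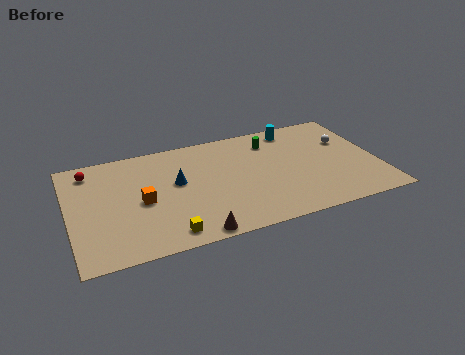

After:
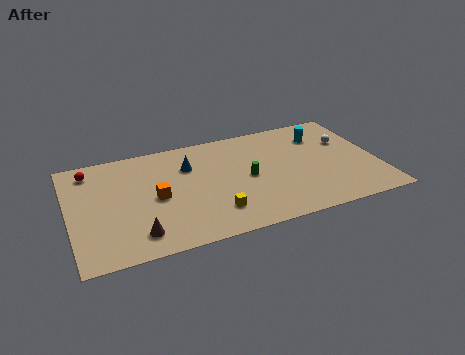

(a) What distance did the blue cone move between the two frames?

1.5

The blue cone was near (6.3, 5.7) before and (7.1, 7.0) after, so it travelled √(0.8² + 1.3²) ≈ 1.5 units.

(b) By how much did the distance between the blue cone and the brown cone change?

+1.3

The distance was about 4.9 in the first image and 6.2 in the second, so they moved 1.3 units further apart.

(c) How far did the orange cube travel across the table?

0.8

From (4.2, 4.6) to (5.0, 4.7), the orange cube covered √(0.8² + 0.1²) ≈ 0.8 units.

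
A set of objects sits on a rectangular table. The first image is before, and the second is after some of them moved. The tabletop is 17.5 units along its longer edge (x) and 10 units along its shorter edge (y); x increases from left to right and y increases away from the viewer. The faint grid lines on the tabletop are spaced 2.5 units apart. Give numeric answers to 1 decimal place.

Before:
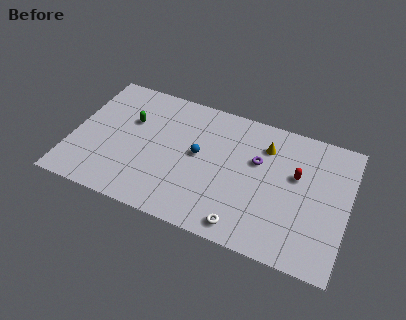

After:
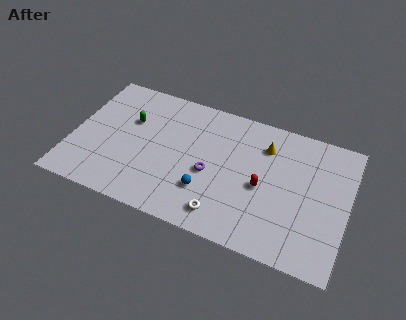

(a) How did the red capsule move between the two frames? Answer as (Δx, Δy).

(-2.0, -1.6)

From the two frames, the red capsule sits at roughly (14.2, 6.1) before and (12.2, 4.5) after.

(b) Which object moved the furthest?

the purple torus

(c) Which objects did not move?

the green capsule and the yellow cone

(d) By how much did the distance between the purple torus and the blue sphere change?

-2.4

The distance was about 3.8 in the first image and 1.4 in the second, so they moved 2.4 units closer together.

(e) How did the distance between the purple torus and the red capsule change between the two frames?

+0.8

The distance was about 2.5 in the first image and 3.3 in the second, so they moved 0.8 units further apart.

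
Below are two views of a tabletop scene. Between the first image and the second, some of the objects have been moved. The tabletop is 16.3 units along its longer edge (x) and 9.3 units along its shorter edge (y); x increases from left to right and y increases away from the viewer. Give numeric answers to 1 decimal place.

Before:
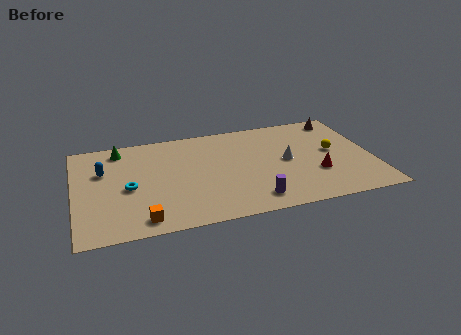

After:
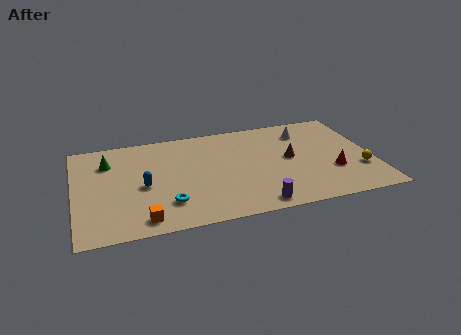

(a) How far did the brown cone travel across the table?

4.5

The brown cone moved from about (14.9, 8.1) to (11.8, 4.9), a distance of √(3.1² + 3.2²) ≈ 4.5.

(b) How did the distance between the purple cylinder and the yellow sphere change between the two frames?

+0.3

They were about 5.9 units apart before and 6.2 after — 0.3 units further apart.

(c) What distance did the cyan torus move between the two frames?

2.8

The cyan torus was near (2.9, 4.2) before and (4.9, 2.3) after, so it travelled √(2.0² + 1.9²) ≈ 2.8 units.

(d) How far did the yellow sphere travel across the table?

2.5

From (14.2, 5.0) to (15.5, 2.9), the yellow sphere covered √(1.3² + 2.1²) ≈ 2.5 units.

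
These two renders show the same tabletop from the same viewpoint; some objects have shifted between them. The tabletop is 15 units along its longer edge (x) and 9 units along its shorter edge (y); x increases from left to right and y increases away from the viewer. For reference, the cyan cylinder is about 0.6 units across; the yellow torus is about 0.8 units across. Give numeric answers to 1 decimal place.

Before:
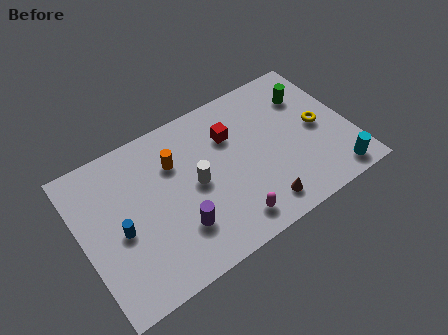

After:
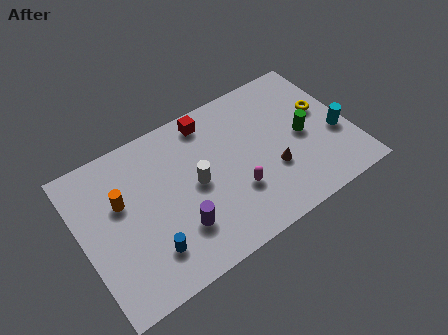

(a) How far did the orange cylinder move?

3.2

From (5.4, 6.3) to (2.3, 5.6), the orange cylinder covered √(3.1² + 0.7²) ≈ 3.2 units.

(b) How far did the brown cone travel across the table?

2.0

From (9.4, 1.4) to (10.4, 3.1), the brown cone covered √(1.0² + 1.7²) ≈ 2.0 units.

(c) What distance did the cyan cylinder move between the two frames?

2.5

The cyan cylinder moved from about (13.6, 1.1) to (14.2, 3.5), a distance of √(0.6² + 2.4²) ≈ 2.5.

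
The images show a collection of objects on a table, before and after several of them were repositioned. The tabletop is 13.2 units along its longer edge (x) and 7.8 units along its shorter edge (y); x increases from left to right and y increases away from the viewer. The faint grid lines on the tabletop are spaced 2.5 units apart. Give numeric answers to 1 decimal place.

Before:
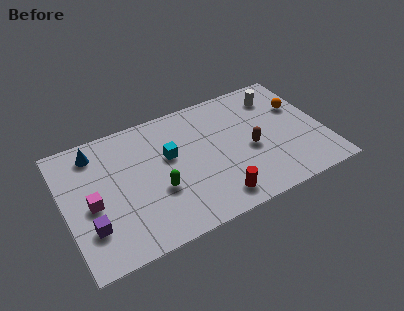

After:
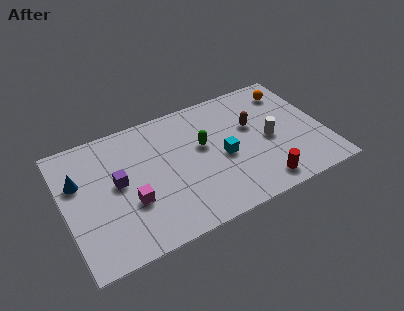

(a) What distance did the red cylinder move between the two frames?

2.3

The red cylinder moved from about (7.3, 1.2) to (9.6, 1.1), a distance of √(2.3² + 0.1²) ≈ 2.3.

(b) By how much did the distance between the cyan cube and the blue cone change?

+3.4

Before: roughly 4.0 units apart; after: 7.4. That's 3.4 units further apart.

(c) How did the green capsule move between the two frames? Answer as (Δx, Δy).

(2.5, 1.7)

From the two frames, the green capsule sits at roughly (4.6, 2.9) before and (7.1, 4.6) after.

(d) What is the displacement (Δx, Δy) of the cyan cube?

(2.6, -1.2)

The cyan cube was at about (5.4, 4.7) and moved to about (8.0, 3.5).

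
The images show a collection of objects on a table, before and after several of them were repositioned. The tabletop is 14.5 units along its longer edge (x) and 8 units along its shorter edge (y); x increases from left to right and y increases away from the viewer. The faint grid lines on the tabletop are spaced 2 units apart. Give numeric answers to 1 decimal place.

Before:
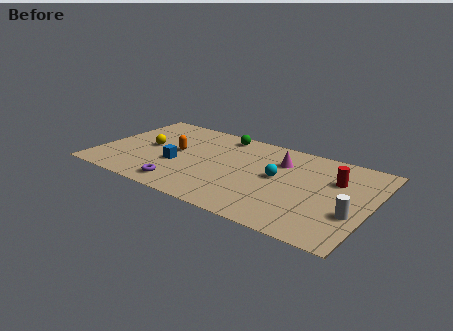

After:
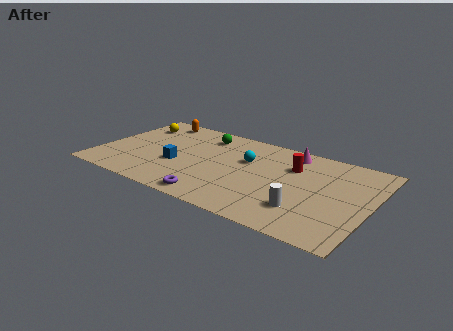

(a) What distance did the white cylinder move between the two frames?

2.5

The white cylinder moved from about (13.7, 2.8) to (11.3, 2.1), a distance of √(2.4² + 0.7²) ≈ 2.5.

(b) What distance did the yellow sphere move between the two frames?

2.3

From (2.5, 4.1) to (1.4, 6.1), the yellow sphere covered √(1.1² + 2.0²) ≈ 2.3 units.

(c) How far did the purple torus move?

1.8

The purple torus was near (4.9, 1.2) before and (6.7, 0.9) after, so it travelled √(1.8² + 0.3²) ≈ 1.8 units.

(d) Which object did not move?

the blue cube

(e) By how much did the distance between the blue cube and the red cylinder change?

-2.1

Before: roughly 8.5 units apart; after: 6.4. That's 2.1 units closer together.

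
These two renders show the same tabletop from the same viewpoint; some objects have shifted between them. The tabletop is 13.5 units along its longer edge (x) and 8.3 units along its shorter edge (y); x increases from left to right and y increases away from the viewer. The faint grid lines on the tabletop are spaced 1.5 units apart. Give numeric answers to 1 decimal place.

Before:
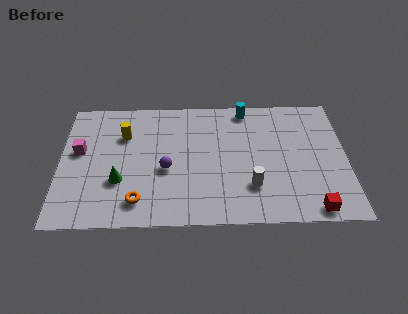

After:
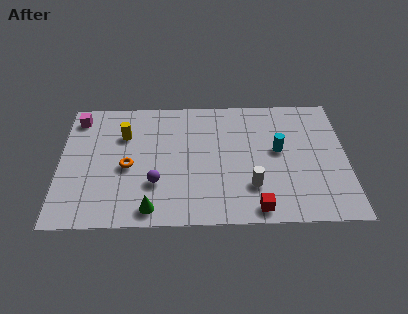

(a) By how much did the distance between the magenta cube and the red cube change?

-1.2

Before: roughly 11.6 units apart; after: 10.4. That's 1.2 units closer together.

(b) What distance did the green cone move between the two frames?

2.3

From (2.8, 2.8) to (4.3, 1.0), the green cone covered √(1.5² + 1.8²) ≈ 2.3 units.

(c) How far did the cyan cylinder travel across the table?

3.2

From (8.8, 7.4) to (10.3, 4.6), the cyan cylinder covered √(1.5² + 2.8²) ≈ 3.2 units.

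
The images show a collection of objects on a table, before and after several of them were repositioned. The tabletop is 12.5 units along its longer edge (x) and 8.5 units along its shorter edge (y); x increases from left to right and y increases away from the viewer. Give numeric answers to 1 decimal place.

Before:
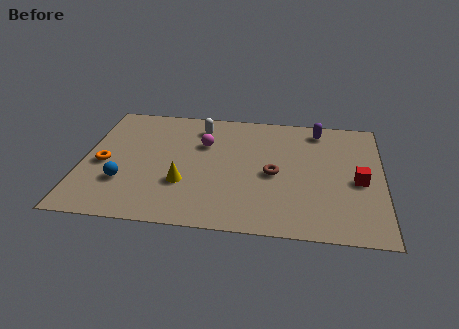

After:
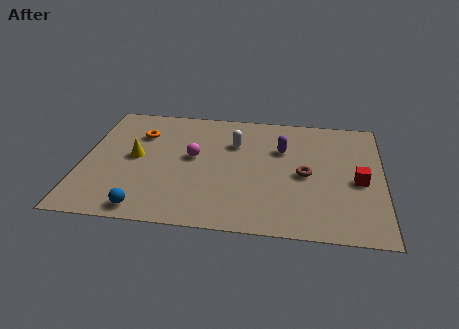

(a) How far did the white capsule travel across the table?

1.8

From (4.8, 6.9) to (6.3, 5.9), the white capsule covered √(1.5² + 1.0²) ≈ 1.8 units.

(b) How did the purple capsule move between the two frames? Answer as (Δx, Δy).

(-1.5, -1.6)

The purple capsule started near (9.8, 7.3) and ended near (8.3, 5.7).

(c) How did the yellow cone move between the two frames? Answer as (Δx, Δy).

(-2.1, 1.6)

The yellow cone was at about (4.3, 2.8) and moved to about (2.2, 4.4).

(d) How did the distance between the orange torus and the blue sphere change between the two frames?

+3.7

The distance was about 1.5 in the first image and 5.2 in the second, so they moved 3.7 units further apart.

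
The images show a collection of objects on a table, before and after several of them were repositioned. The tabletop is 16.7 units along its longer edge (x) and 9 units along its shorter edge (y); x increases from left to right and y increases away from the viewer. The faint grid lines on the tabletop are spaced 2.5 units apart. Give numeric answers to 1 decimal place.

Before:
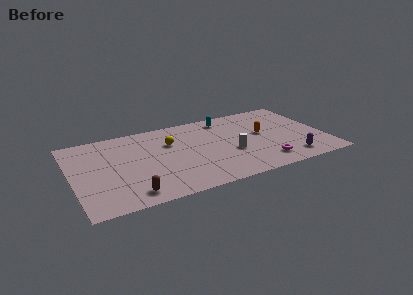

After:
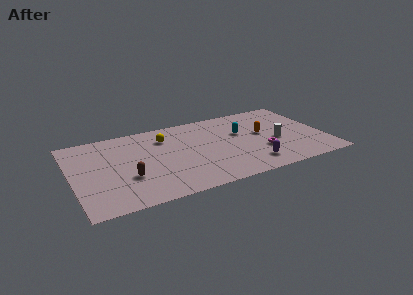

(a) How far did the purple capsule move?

2.6

From (14.1, 1.5) to (11.5, 1.7), the purple capsule covered √(2.6² + 0.2²) ≈ 2.6 units.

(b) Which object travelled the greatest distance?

the white cylinder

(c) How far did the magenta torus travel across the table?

1.3

The magenta torus moved from about (12.4, 1.7) to (12.4, 3.0), a distance of √(0.0² + 1.3²) ≈ 1.3.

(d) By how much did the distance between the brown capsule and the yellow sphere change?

-1.1

They were about 5.7 units apart before and 4.6 after — 1.1 units closer together.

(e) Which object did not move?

the orange capsule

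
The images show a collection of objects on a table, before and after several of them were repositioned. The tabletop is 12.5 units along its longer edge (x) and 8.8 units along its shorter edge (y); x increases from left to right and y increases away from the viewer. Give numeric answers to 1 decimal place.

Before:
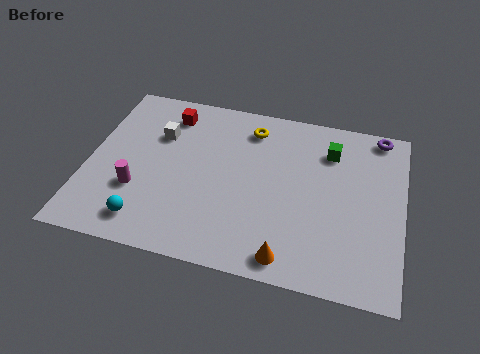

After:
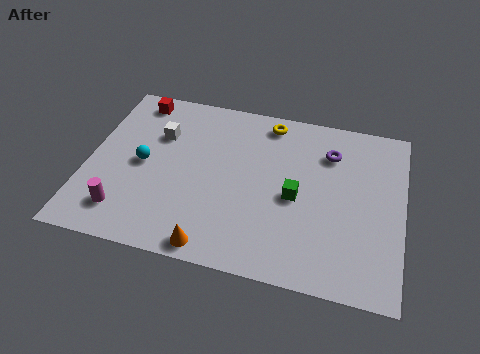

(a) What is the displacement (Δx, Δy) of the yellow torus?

(0.7, 0.5)

From the two frames, the yellow torus sits at roughly (6.3, 7.2) before and (7.0, 7.7) after.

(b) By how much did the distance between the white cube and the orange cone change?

-1.6

The distance was about 7.4 in the first image and 5.8 in the second, so they moved 1.6 units closer together.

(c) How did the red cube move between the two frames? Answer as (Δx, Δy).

(-1.4, 0.5)

From the two frames, the red cube sits at roughly (3.0, 7.2) before and (1.6, 7.7) after.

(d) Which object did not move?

the white cube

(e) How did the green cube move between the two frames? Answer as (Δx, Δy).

(-1.2, -2.7)

The green cube started near (9.5, 6.7) and ended near (8.3, 4.0).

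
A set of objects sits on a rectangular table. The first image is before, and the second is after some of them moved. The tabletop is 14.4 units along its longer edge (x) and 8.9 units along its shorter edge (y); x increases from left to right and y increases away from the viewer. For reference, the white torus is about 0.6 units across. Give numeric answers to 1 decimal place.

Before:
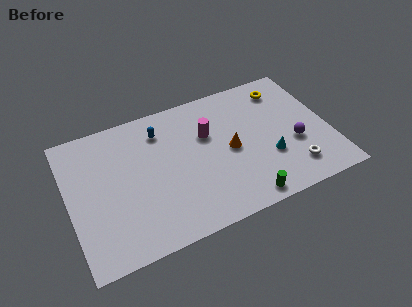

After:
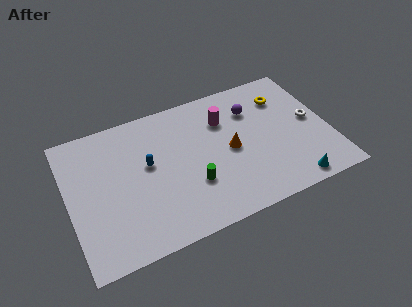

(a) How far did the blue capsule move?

2.1

The blue capsule moved from about (5.3, 7.0) to (4.4, 5.1), a distance of √(0.9² + 1.9²) ≈ 2.1.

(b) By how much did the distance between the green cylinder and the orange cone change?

-0.7

The distance was about 3.4 in the first image and 2.7 in the second, so they moved 0.7 units closer together.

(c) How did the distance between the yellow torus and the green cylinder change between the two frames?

-0.3

They were about 7.1 units apart before and 6.8 after — 0.3 units closer together.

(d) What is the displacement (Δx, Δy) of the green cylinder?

(-2.6, 2.0)

The green cylinder was at about (9.2, 0.9) and moved to about (6.6, 2.9).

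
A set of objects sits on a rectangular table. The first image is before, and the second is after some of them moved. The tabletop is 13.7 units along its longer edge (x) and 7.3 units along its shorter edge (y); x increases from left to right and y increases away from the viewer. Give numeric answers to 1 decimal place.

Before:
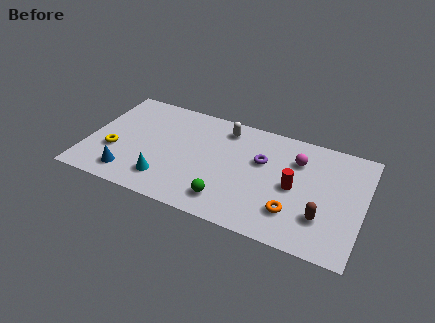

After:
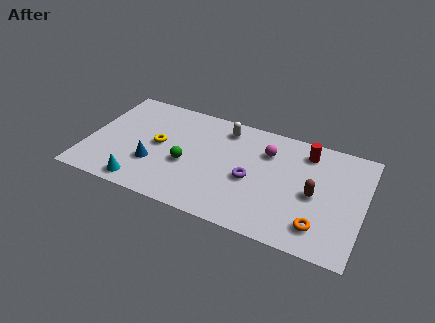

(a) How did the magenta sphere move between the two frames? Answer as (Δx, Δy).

(-1.5, 0.0)

From the two frames, the magenta sphere sits at roughly (10.3, 5.3) before and (8.8, 5.3) after.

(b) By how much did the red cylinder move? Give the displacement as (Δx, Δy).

(0.4, 2.5)

The red cylinder started near (10.3, 3.5) and ended near (10.7, 6.0).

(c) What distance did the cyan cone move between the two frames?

1.3

The cyan cone moved from about (4.1, 1.6) to (3.0, 0.9), a distance of √(1.1² + 0.7²) ≈ 1.3.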